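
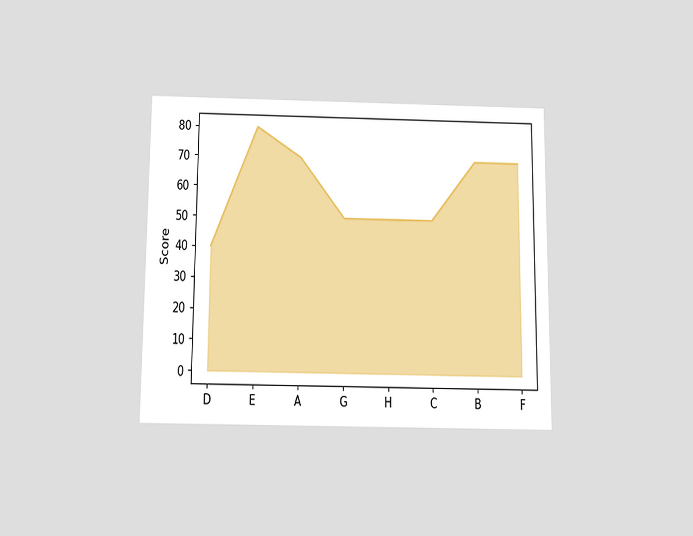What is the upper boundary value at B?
The chart is viewed slightly from below. At B the upper boundary is at 70.

70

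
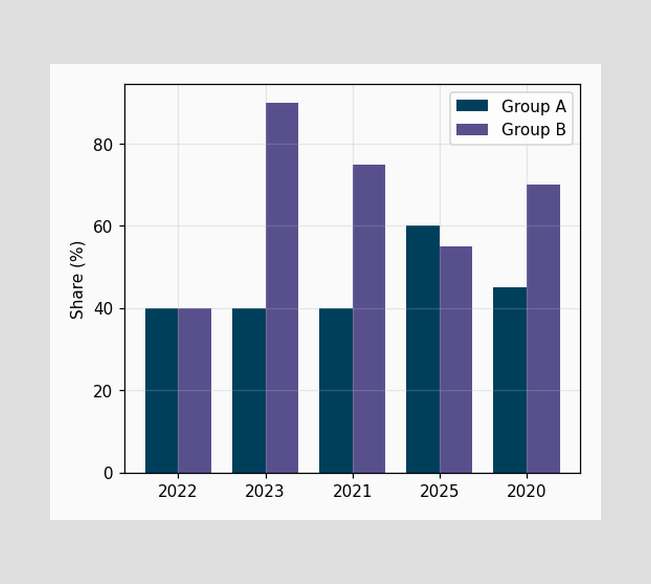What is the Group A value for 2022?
The Group A bar at 2022 reaches 40% on the y-axis.

40%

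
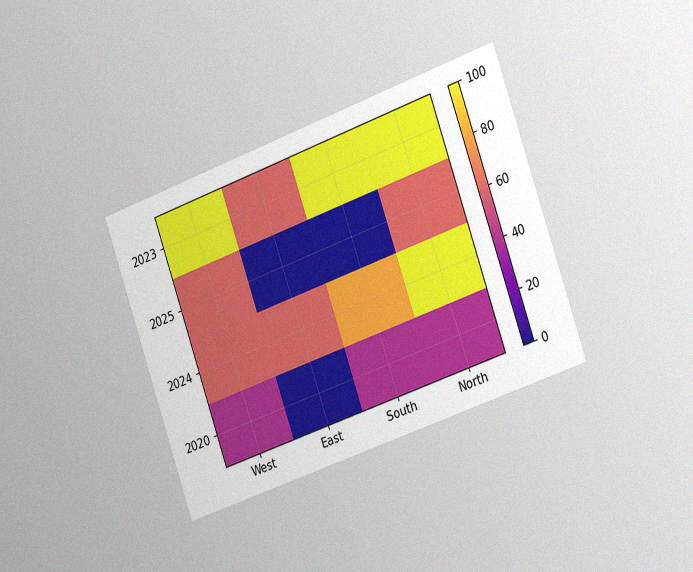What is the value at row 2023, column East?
60

The chart is tilted about 19° counter-clockwise and viewed slightly from the right, with some photo noise. Matching cell (2023, East) against the colorbar gives 60.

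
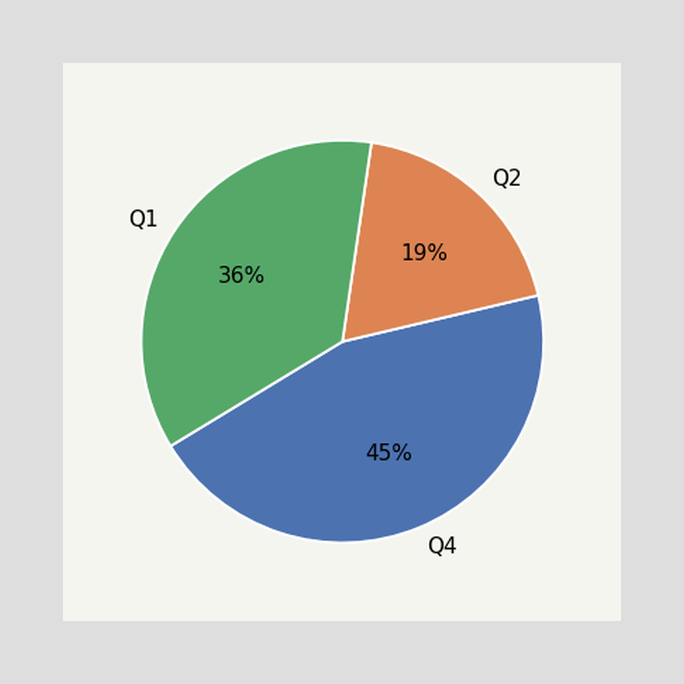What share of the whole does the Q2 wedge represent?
19%

The Q2 slice takes up 19% of the pie.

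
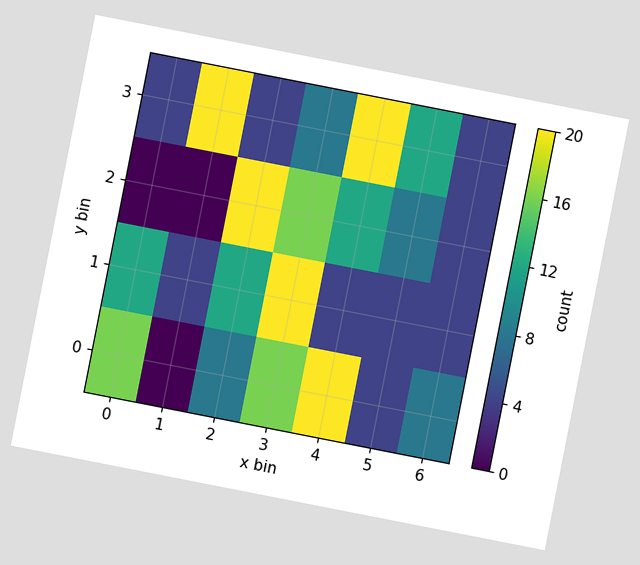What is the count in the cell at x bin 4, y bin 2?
The chart is tilted about 11° clockwise. Matching the cell (4, 2) against the colorbar gives 12.

12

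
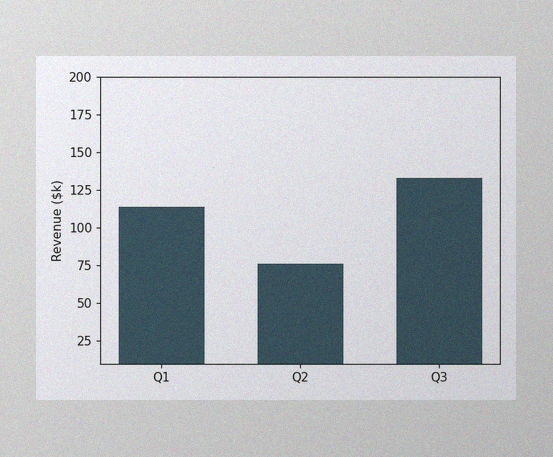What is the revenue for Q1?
The image has some photo noise and uneven lighting. Reading along the chart's y-axis, the Q1 bar reaches $114k.

$114k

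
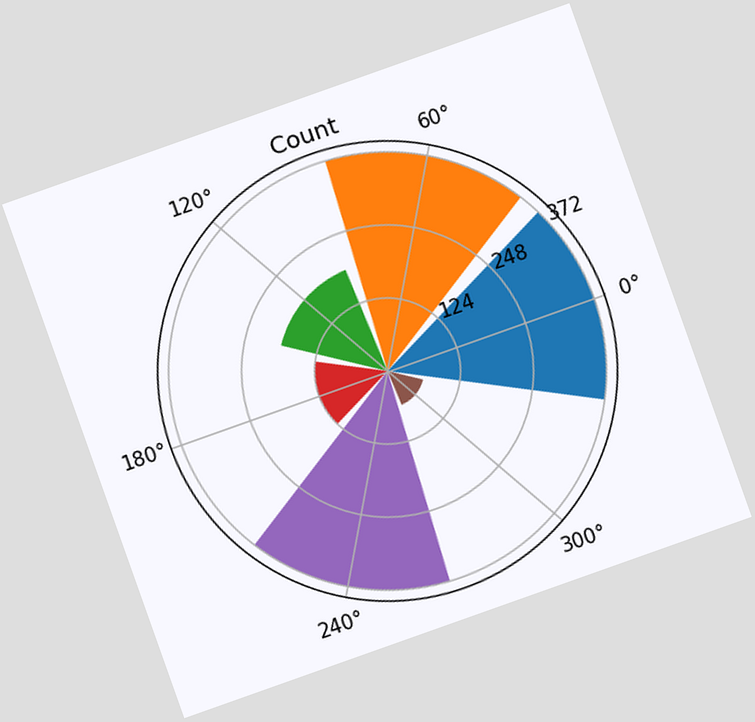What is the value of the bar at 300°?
62

The chart is tilted about 20° counter-clockwise. The bar at 300° reaches 62 on the radial axis.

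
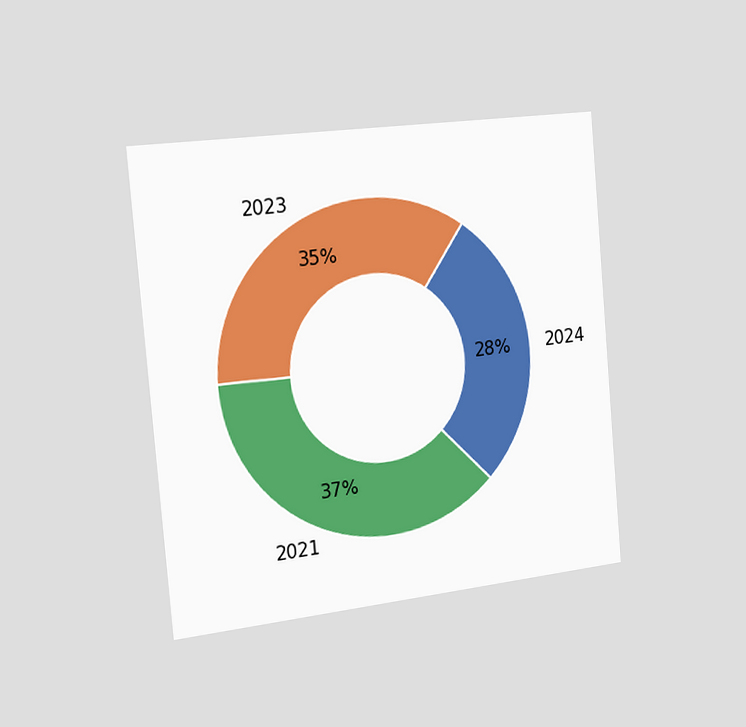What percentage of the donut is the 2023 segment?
The chart is tilted about 5° counter-clockwise and viewed slightly from the left. The 2023 segment takes up 35% of the ring.

35%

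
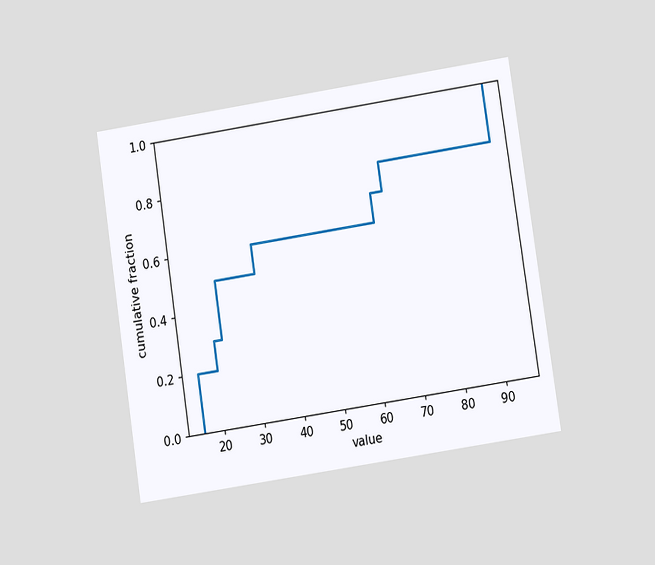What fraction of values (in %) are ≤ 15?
The chart is tilted about 9° counter-clockwise and viewed at a slight angle. At x=15 the ECDF step is at 20%.

20%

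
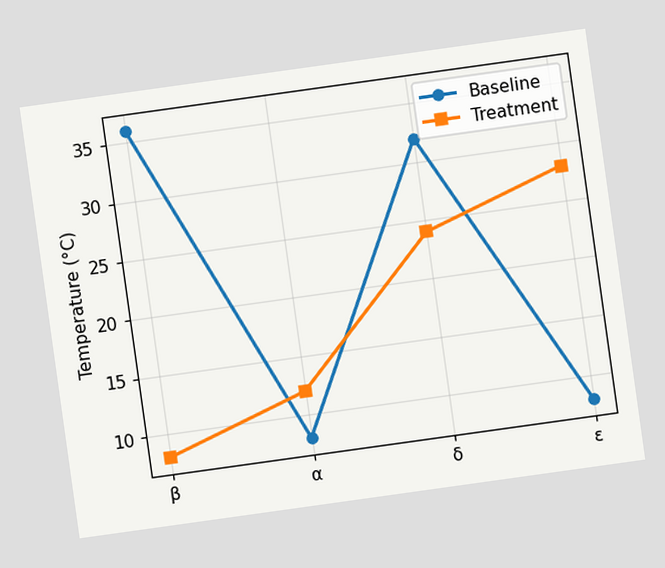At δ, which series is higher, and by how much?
Baseline, by 8°C

The chart is tilted about 8° counter-clockwise. At δ, Baseline sits above the other line by 8°C.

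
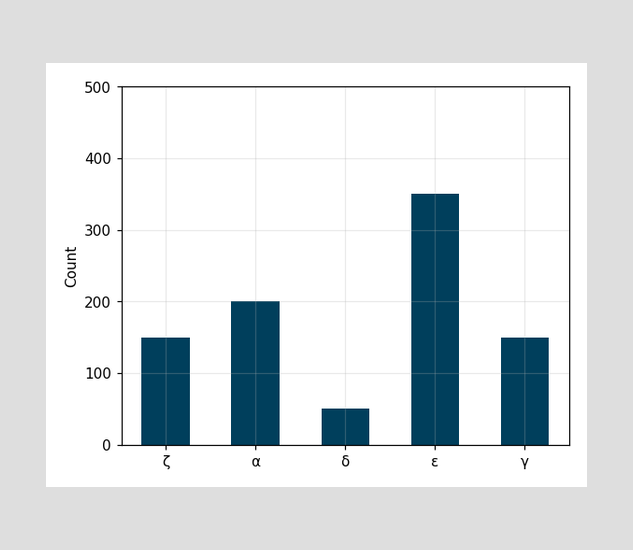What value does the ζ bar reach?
Reading along the chart's y-axis, the ζ bar reaches 150.

150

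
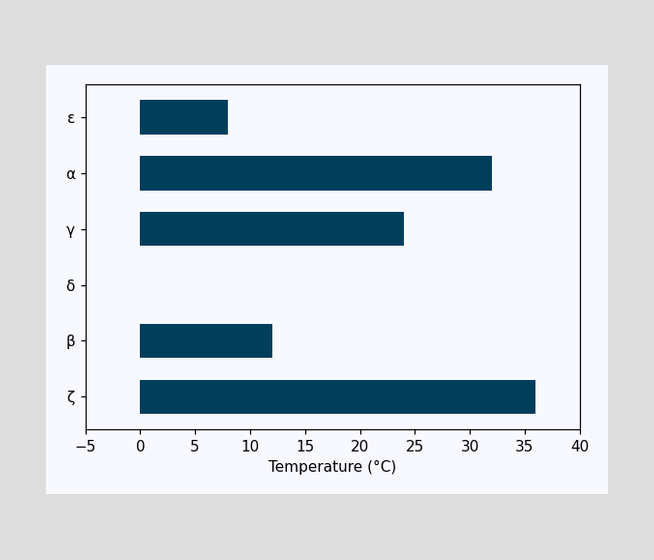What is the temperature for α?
Reading along the chart's x-axis, the α bar reaches 32°C.

32°C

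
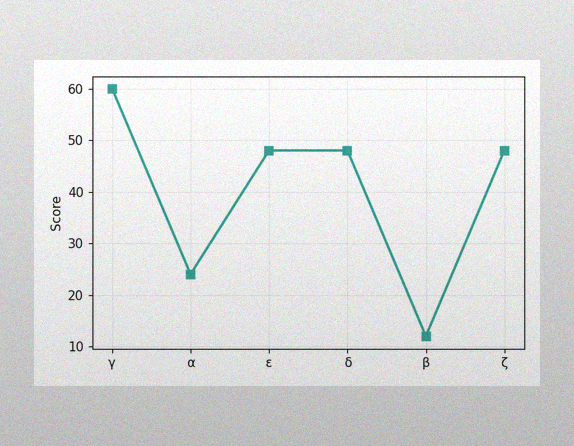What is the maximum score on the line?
The image has some photo noise and uneven lighting. The highest point is at γ, and reading across to the y-axis gives 60.

60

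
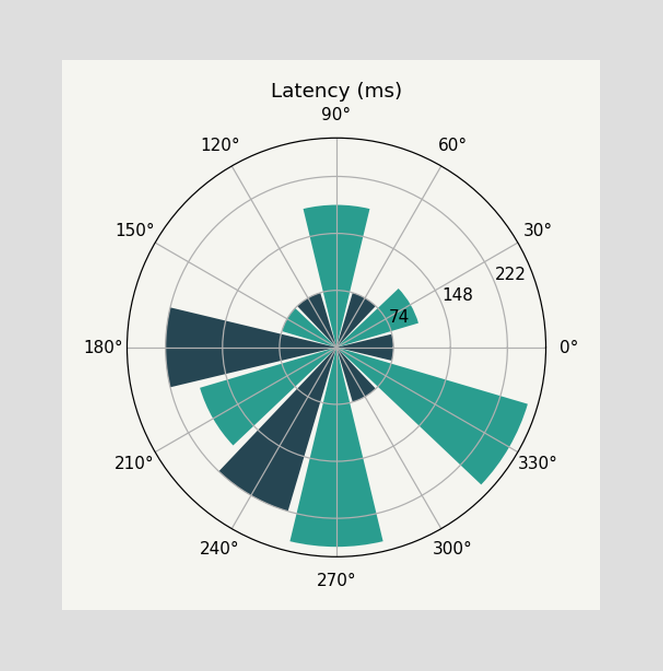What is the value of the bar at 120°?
74ms

The bar at 120° reaches 74ms on the radial axis.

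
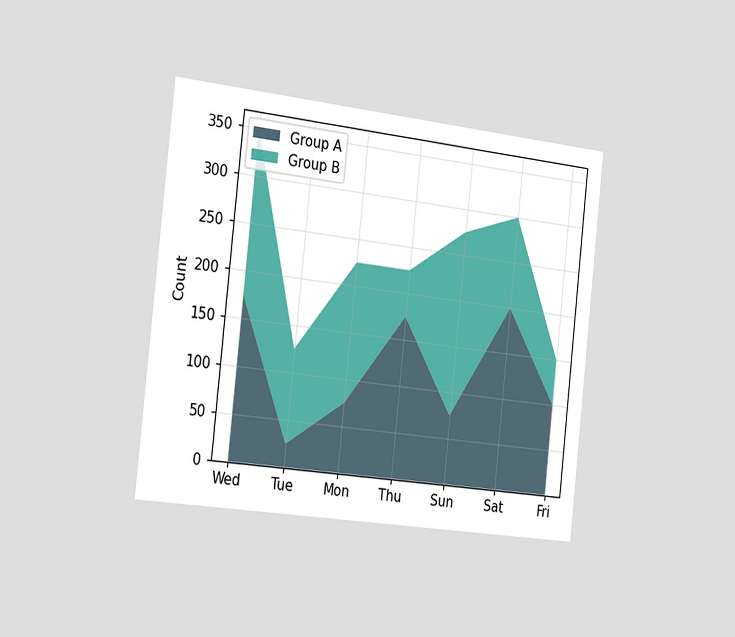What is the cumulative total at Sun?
The chart is tilted about 6° clockwise and viewed slightly from the left. The stacked total at Sun reaches 275.

275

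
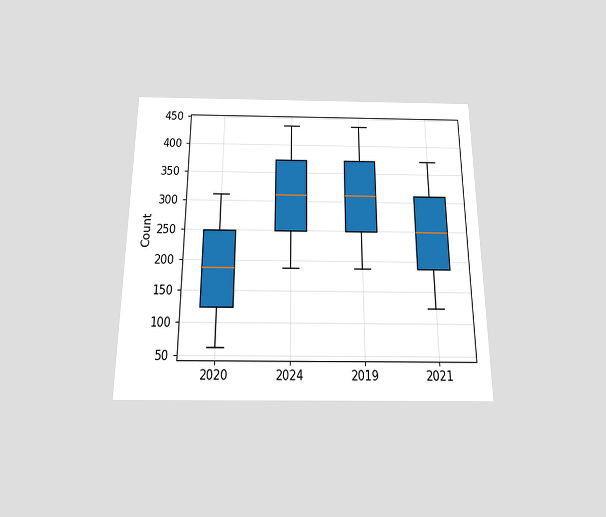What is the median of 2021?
The chart is viewed slightly from below. The median line in the 2021 box sits at 248.

248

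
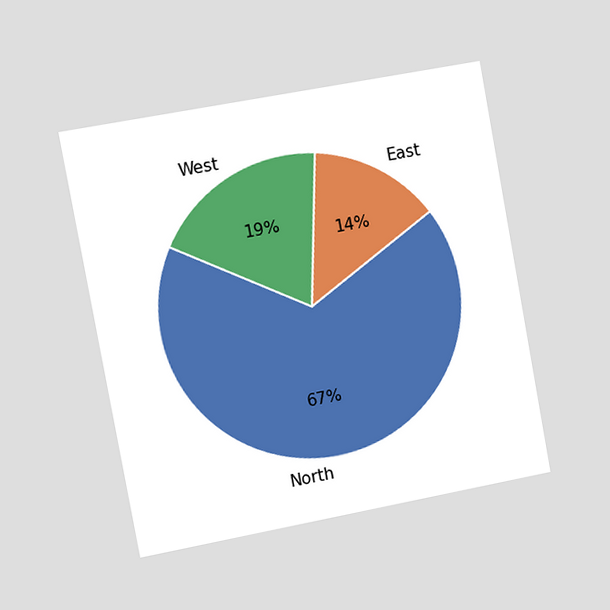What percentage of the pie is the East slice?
14%

The chart is tilted about 10° counter-clockwise and viewed slightly from the left. The East slice takes up 14% of the pie.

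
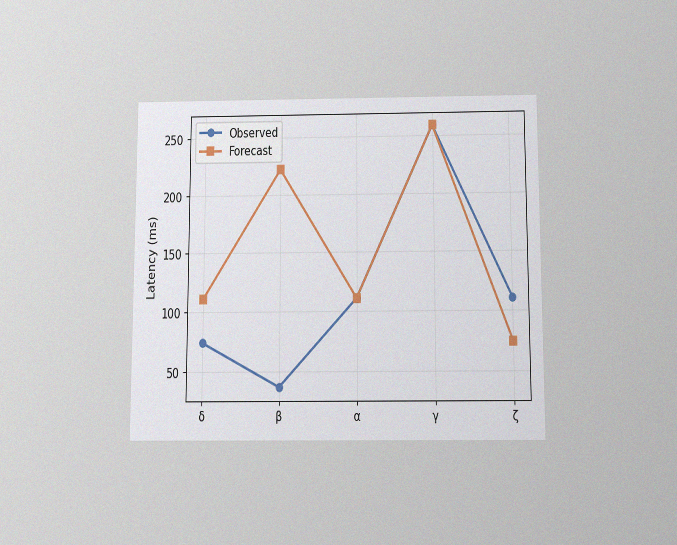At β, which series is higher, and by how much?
Forecast, by 185ms

The chart is viewed slightly from below, with some photo noise. At β, Forecast sits above the other line by 185ms.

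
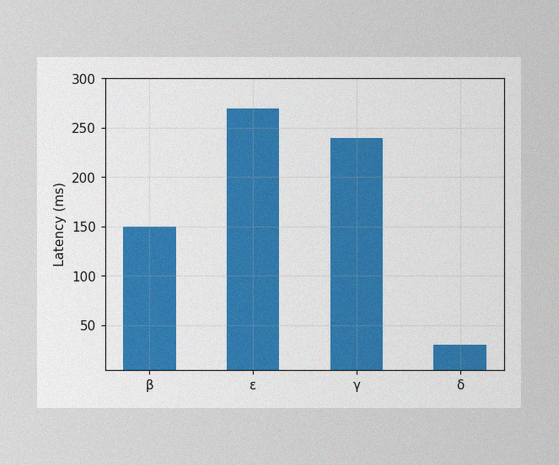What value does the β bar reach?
150ms

The image has some photo noise and uneven lighting. Reading along the chart's y-axis, the β bar reaches 150ms.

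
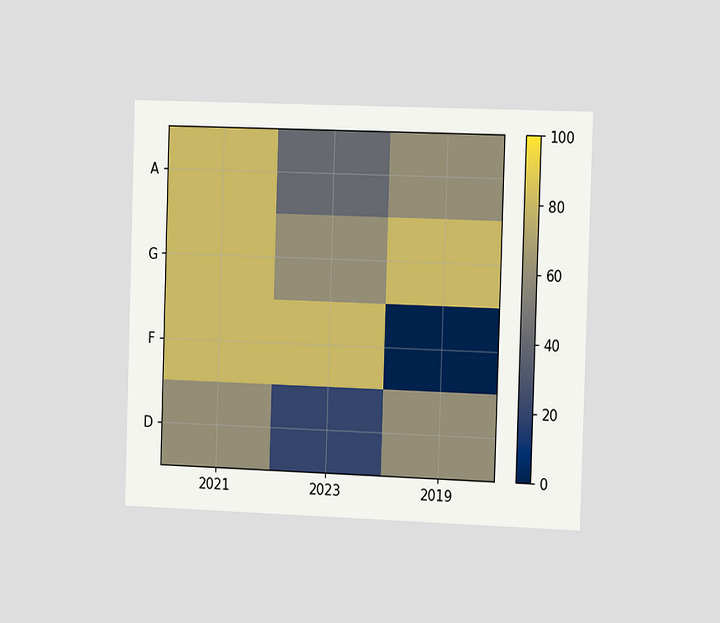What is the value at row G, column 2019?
80

The chart is viewed slightly from the right. Matching cell (G, 2019) against the colorbar gives 80.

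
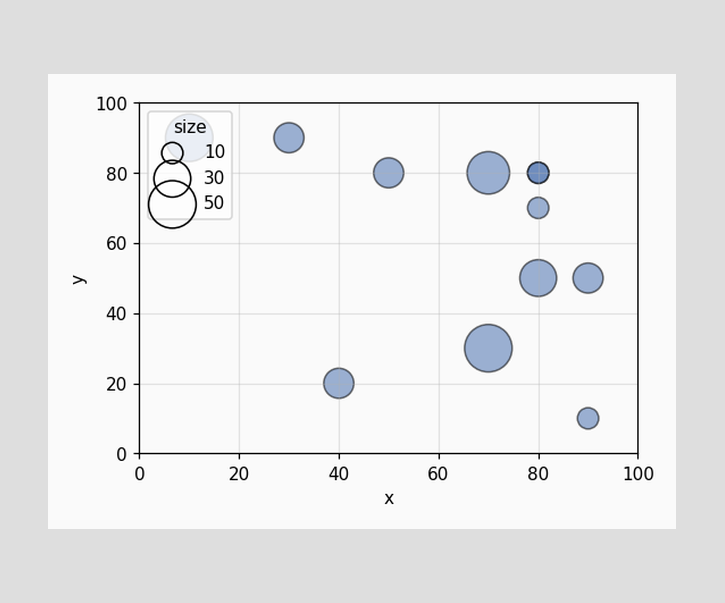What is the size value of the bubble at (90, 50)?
20

Matching the bubble at (90, 50) against the size legend gives 20.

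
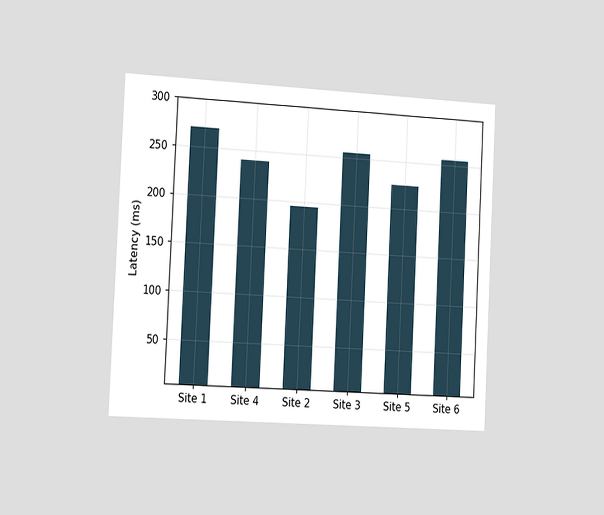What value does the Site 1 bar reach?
The chart is tilted about 3° clockwise and viewed slightly from the left. Reading along the chart's y-axis, the Site 1 bar reaches 270ms.

270ms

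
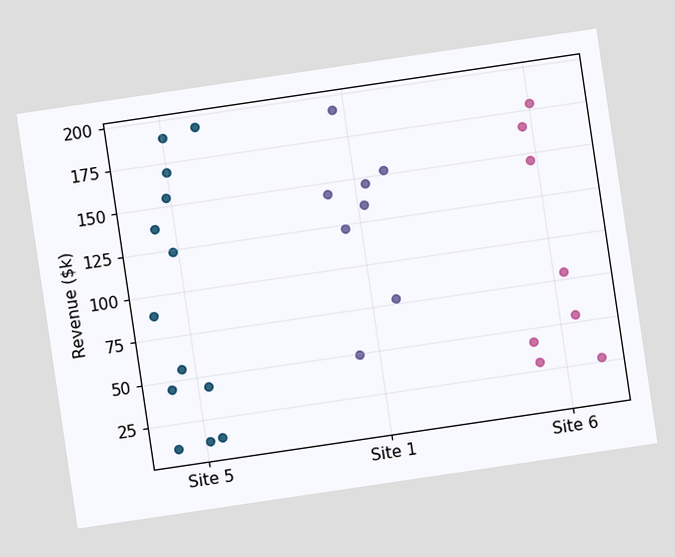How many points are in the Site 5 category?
The chart is tilted about 8° counter-clockwise. Counting the markers in the Site 5 column gives 13.

13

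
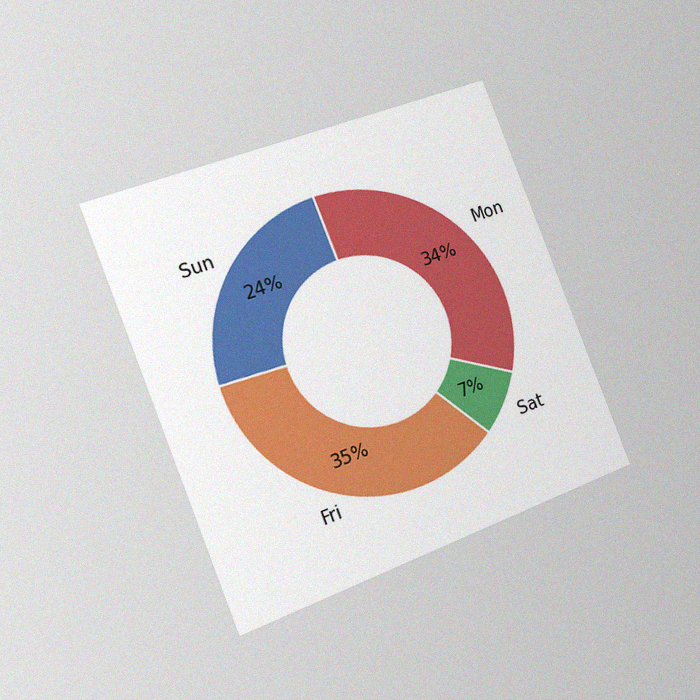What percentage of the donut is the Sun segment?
24%

The chart is tilted about 21° counter-clockwise and viewed slightly from the left, with some photo noise. The Sun segment takes up 24% of the ring.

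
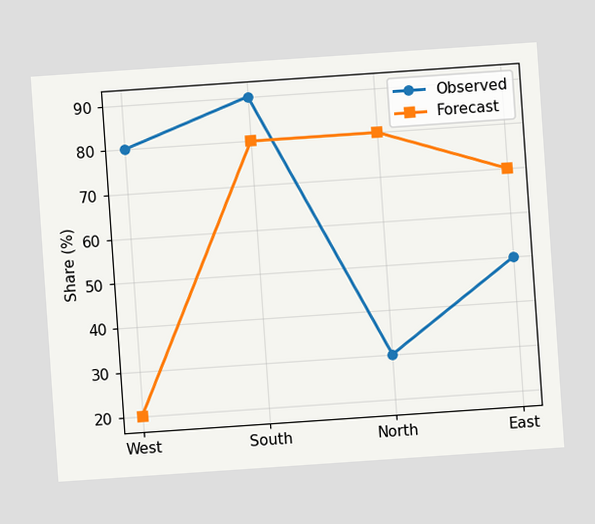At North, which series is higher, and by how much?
The chart is tilted about 4° counter-clockwise. At North, Forecast sits above the other line by 50%.

Forecast, by 50%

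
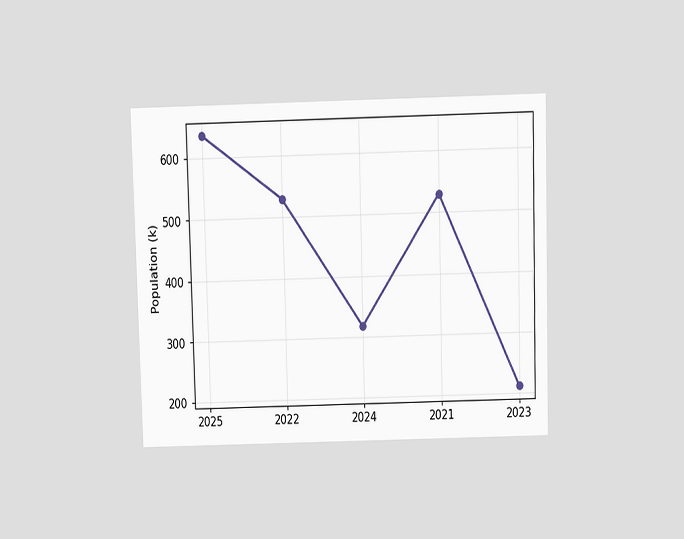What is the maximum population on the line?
The chart is viewed slightly from above. The highest point is at 2025, and reading across to the y-axis gives 636k.

636k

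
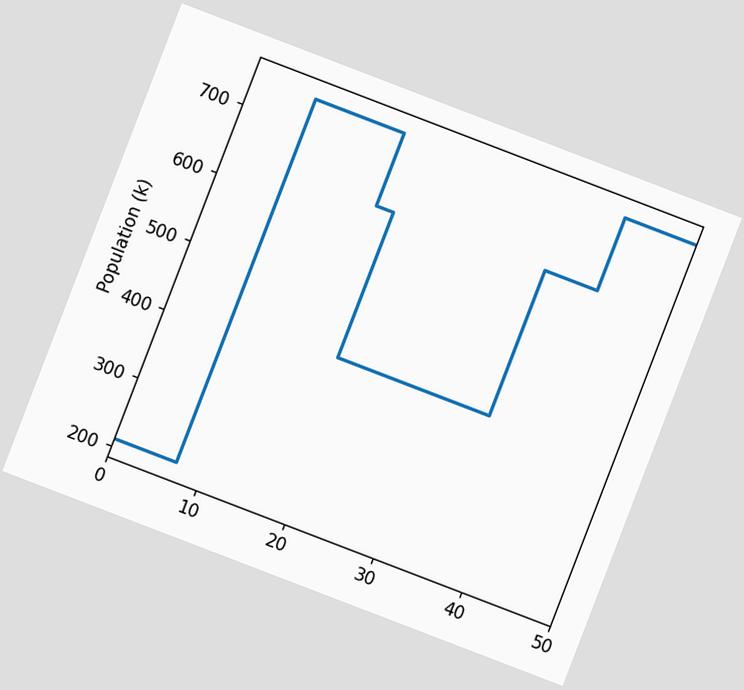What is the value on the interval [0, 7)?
The chart is tilted about 21° clockwise. On [0, 7) the step sits at 212k.

212k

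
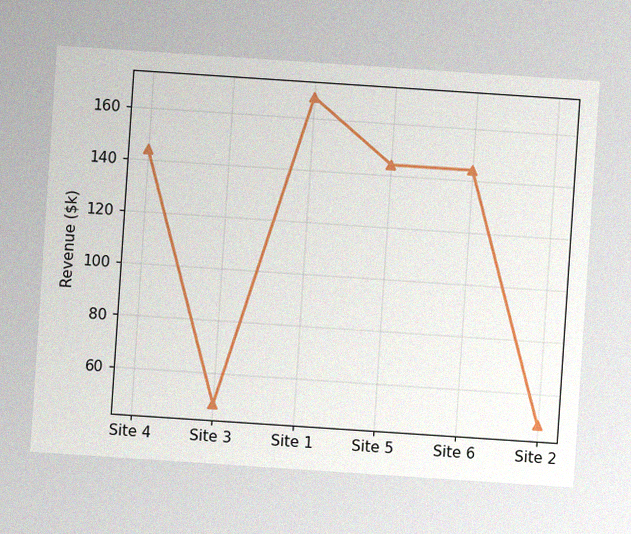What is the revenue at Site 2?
The chart is tilted about 4° clockwise, with some photo noise. At Site 2, the line is at $48k.

$48k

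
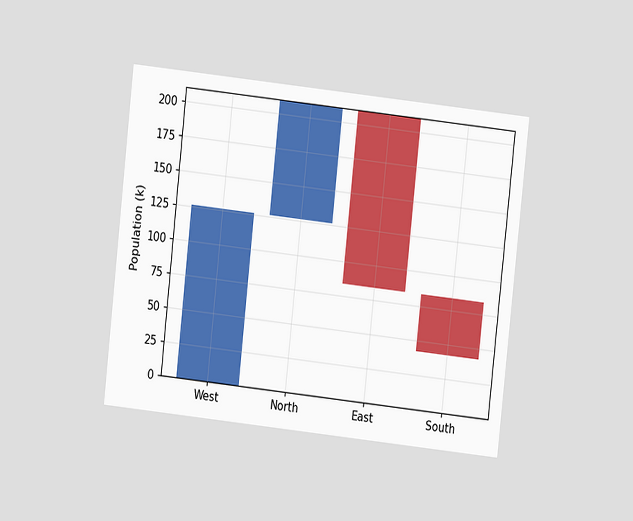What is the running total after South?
The chart is tilted about 6° clockwise and viewed at a slight angle. After South the running total reaches 42k.

42k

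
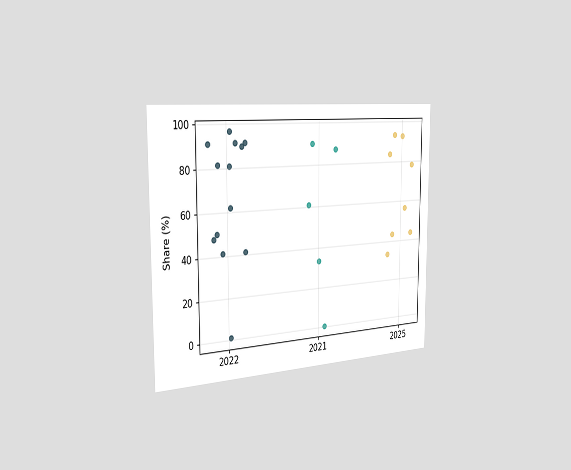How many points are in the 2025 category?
The chart is viewed slightly from the left. Counting the markers in the 2025 column gives 8.

8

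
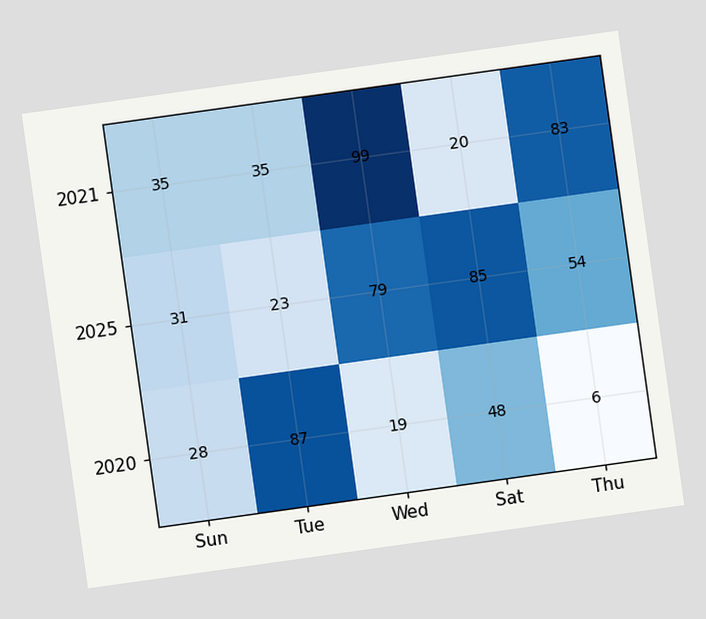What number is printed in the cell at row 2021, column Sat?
20

The chart is tilted about 8° counter-clockwise. The (2021, Sat) cell reads 20.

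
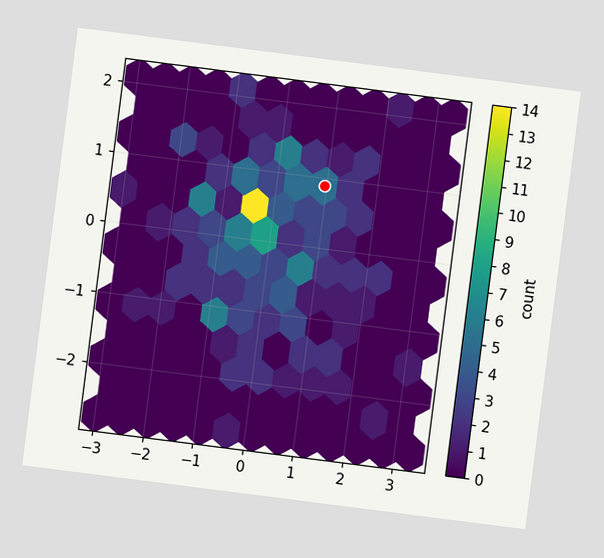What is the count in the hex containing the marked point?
5

The chart is tilted about 7° clockwise. The marked hex reads 5 on the colorbar.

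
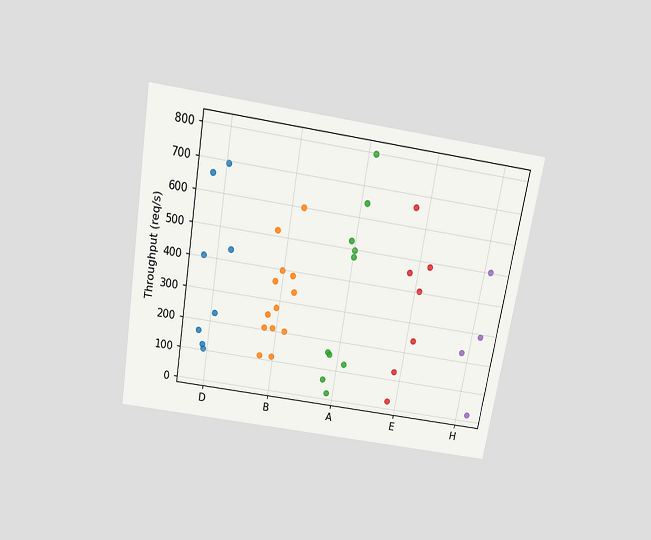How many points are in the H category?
4

The chart is tilted about 9° clockwise and viewed slightly from above. Counting the markers in the H column gives 4.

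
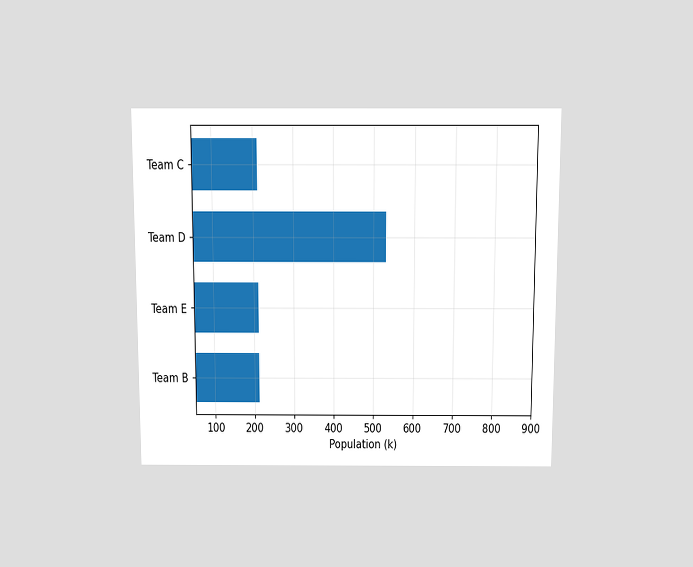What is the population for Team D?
530k

The chart is viewed slightly from above. Reading along the chart's x-axis, the Team D bar reaches 530k.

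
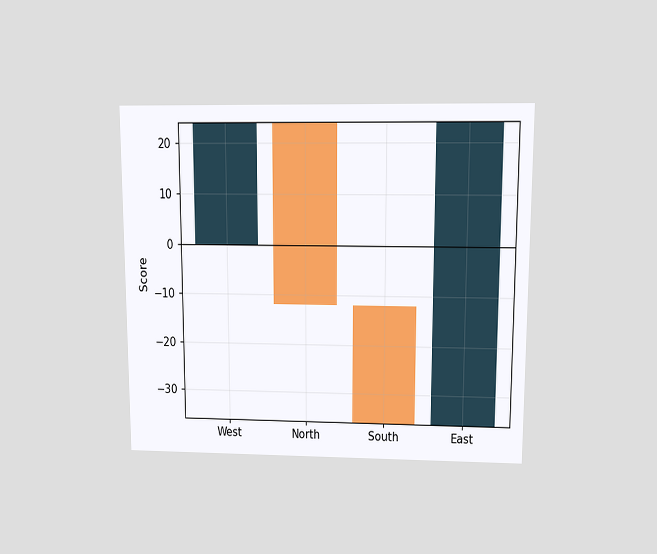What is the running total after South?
-36

The chart is viewed at a slight angle. After South the running total reaches -36.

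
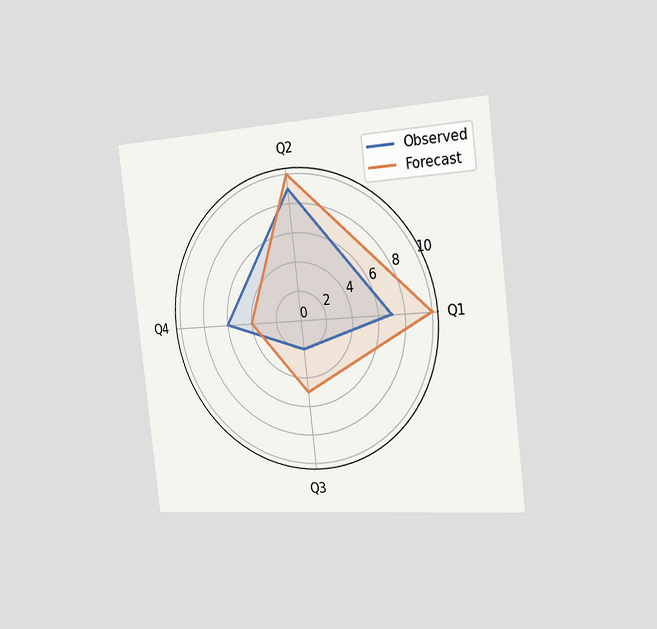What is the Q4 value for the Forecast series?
4

The chart is tilted about 7° counter-clockwise and viewed slightly from the right. On the Q4 axis, Forecast reaches 4.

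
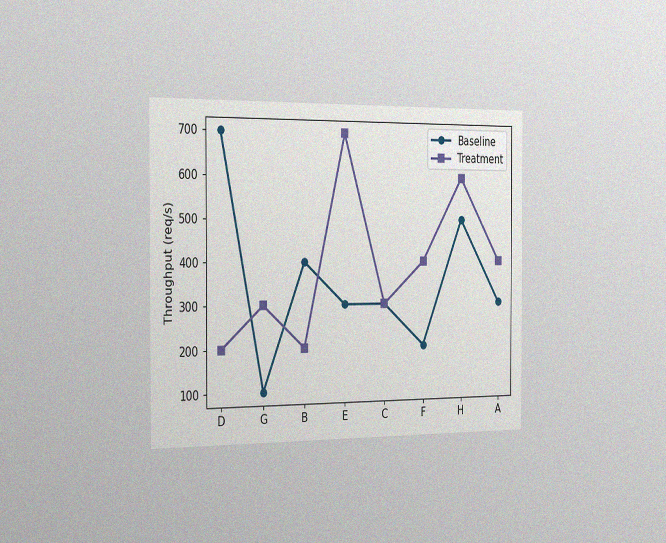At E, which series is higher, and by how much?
The chart is viewed slightly from the left, with some photo noise. At E, Treatment sits above the other line by 400req/s.

Treatment, by 400req/s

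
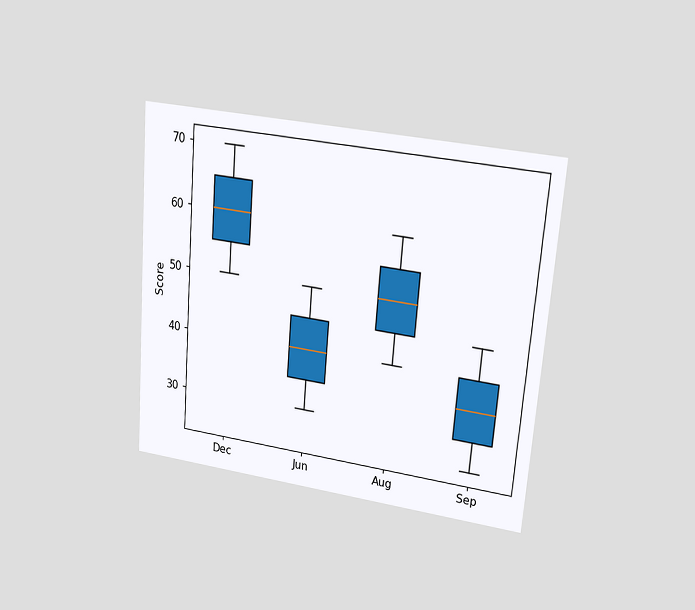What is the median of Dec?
60

The chart is tilted about 5° clockwise and viewed at a slight angle. The median line in the Dec box sits at 60.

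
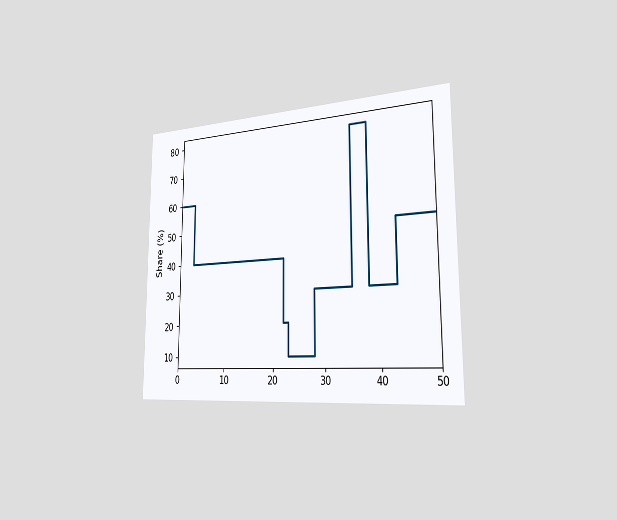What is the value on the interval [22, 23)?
20%

The chart is viewed slightly from the right. On [22, 23) the step sits at 20%.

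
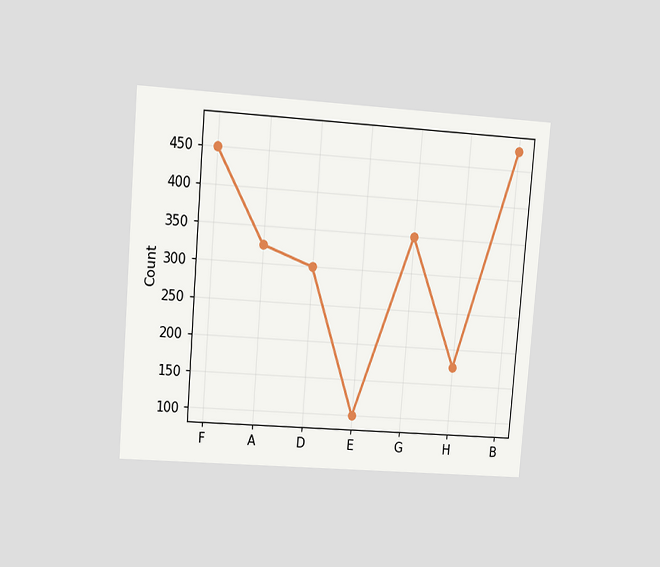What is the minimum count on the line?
100

The chart is tilted about 5° clockwise and viewed at a slight angle. The lowest point is at E, and reading across to the y-axis gives 100.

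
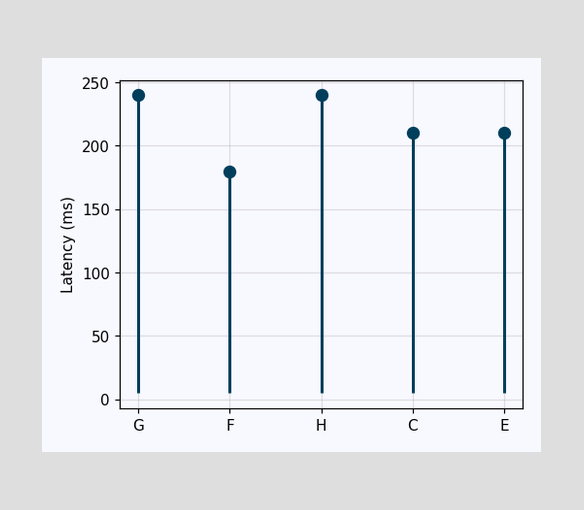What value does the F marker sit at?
The F marker sits at 180ms.

180ms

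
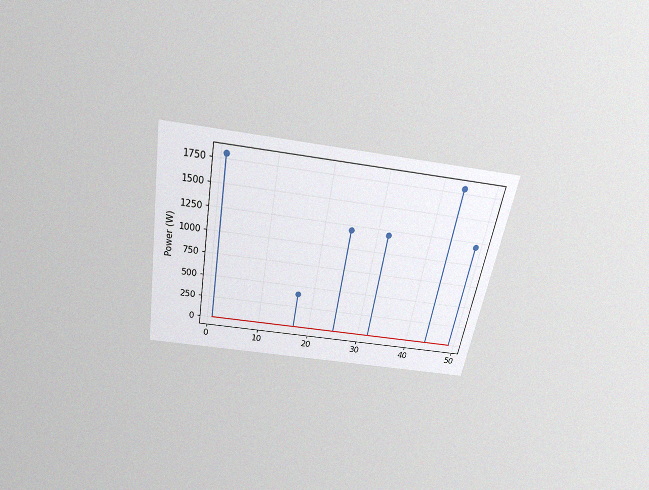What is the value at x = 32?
The chart is tilted about 10° clockwise and viewed slightly from above, with some photo noise. The stem at x=32 reaches 1200W.

1200W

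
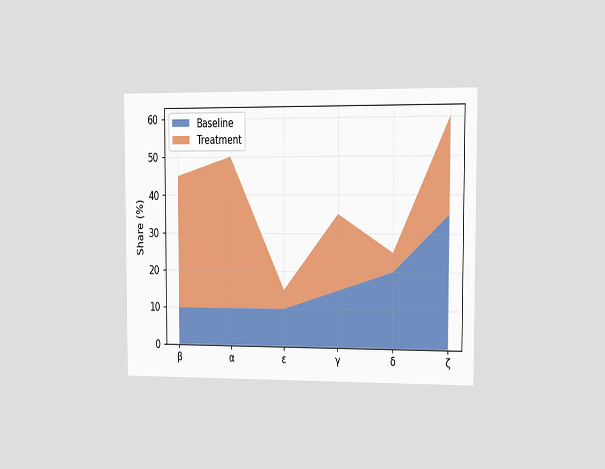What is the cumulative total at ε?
The chart is viewed at a slight angle. The stacked total at ε reaches 15%.

15%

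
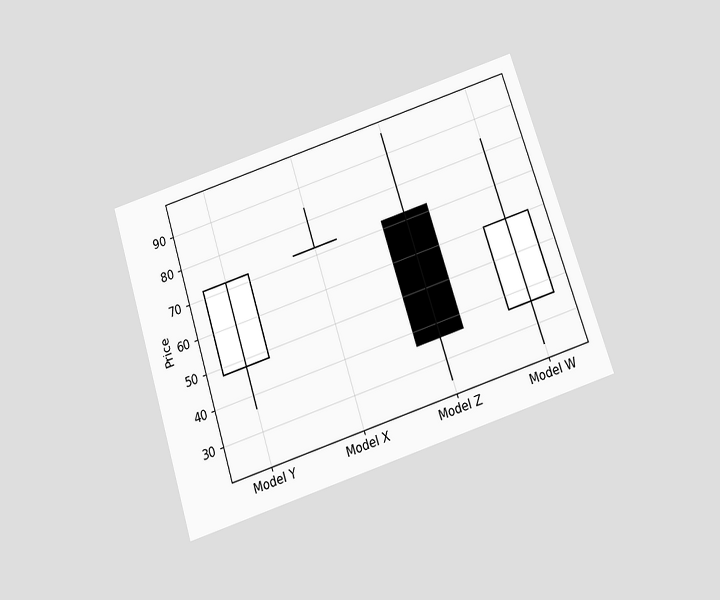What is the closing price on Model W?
60

The chart is tilted about 18° counter-clockwise and viewed slightly from below. The Model W candle closes at 60.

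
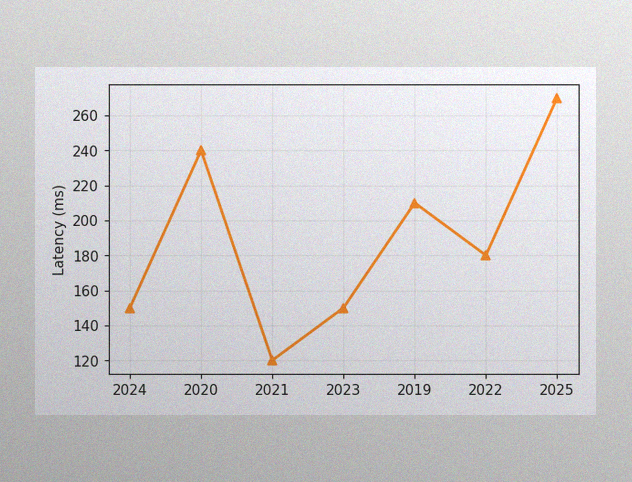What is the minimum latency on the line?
The image has some photo noise and uneven lighting. The lowest point is at 2021, and reading across to the y-axis gives 120ms.

120ms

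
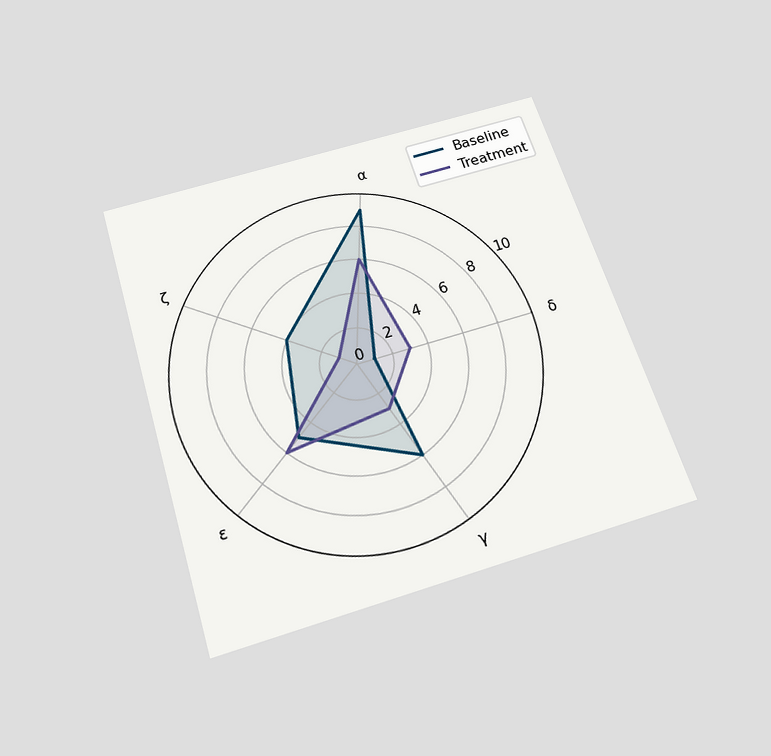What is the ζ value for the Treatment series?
The chart is tilted about 17° counter-clockwise and viewed slightly from below. On the ζ axis, Treatment reaches 1.

1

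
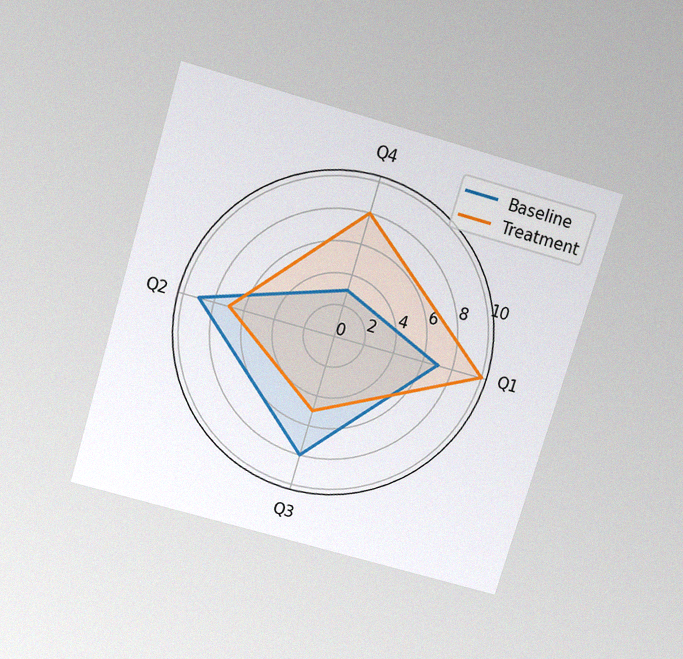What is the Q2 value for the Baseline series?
The chart is tilted about 17° clockwise and viewed slightly from above, with some photo noise. On the Q2 axis, Baseline reaches 9.

9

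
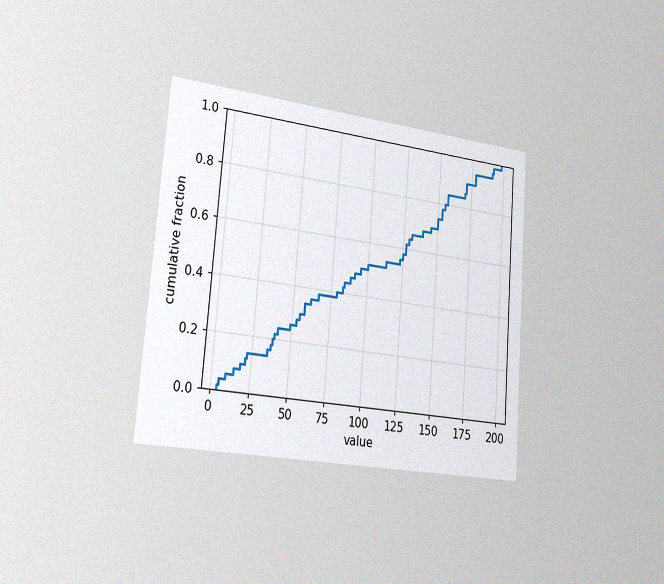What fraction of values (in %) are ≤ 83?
42%

The chart is tilted about 4° clockwise and viewed slightly from the left, with some photo noise. At x=83 the ECDF step is at 42%.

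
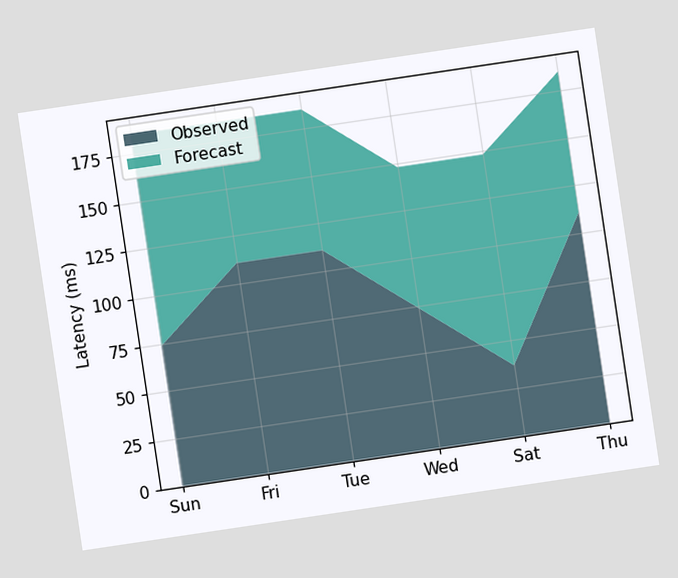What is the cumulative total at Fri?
185ms

The chart is tilted about 8° counter-clockwise. The stacked total at Fri reaches 185ms.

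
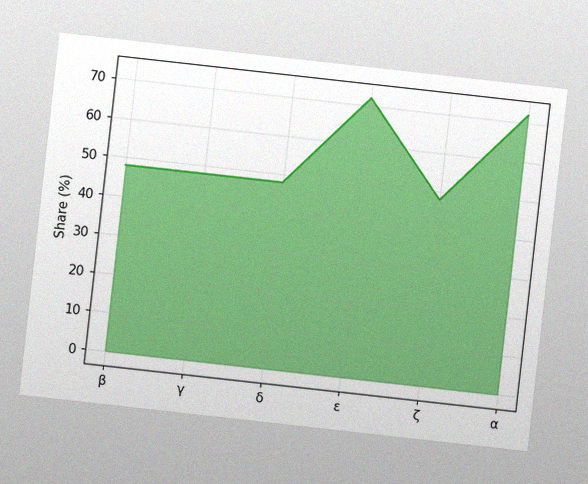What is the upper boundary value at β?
The chart is tilted about 6° clockwise, with some photo noise. At β the upper boundary is at 48%.

48%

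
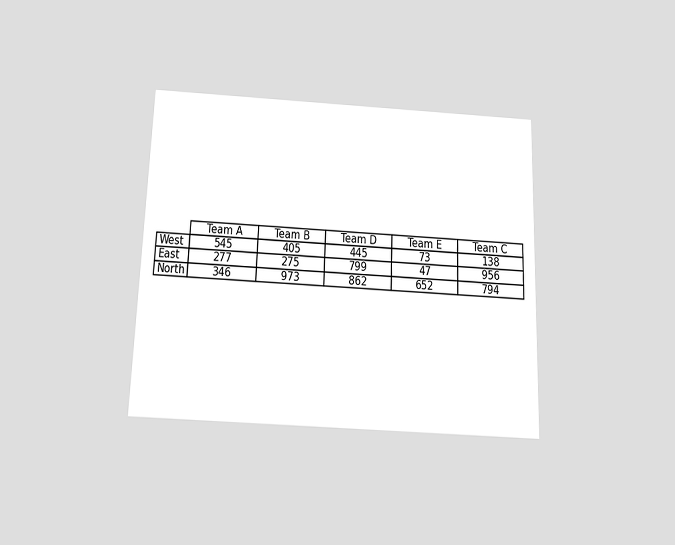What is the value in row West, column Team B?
405

The chart is viewed slightly from below. The (West, Team B) cell reads 405.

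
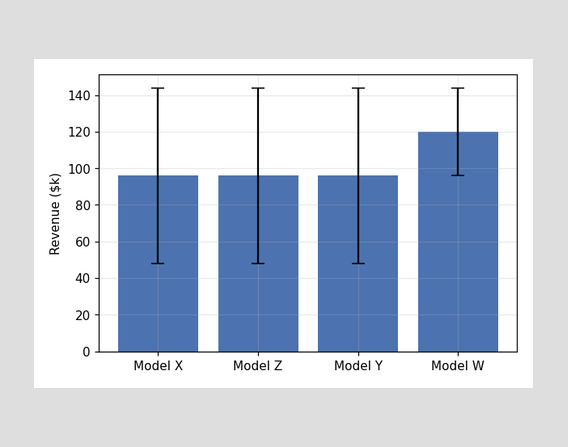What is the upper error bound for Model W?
$144k

The Model W bar's upper whisker reaches $144k.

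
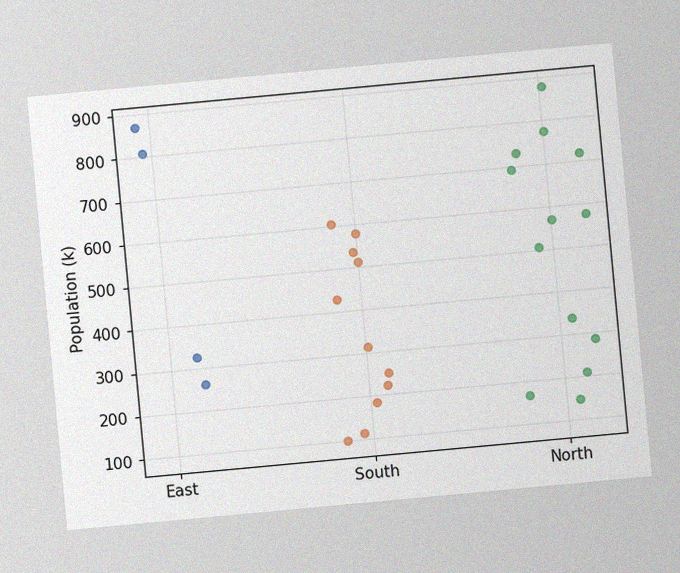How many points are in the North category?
The chart is tilted about 5° counter-clockwise, with some photo noise. Counting the markers in the North column gives 13.

13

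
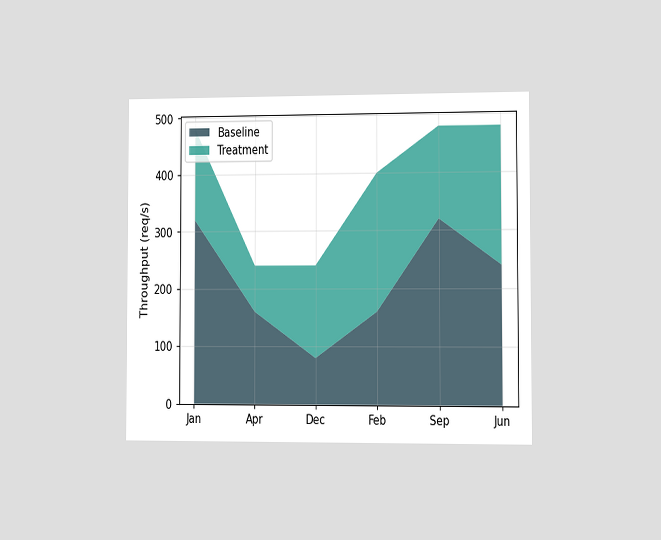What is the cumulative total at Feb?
400req/s

The chart is viewed slightly from the right. The stacked total at Feb reaches 400req/s.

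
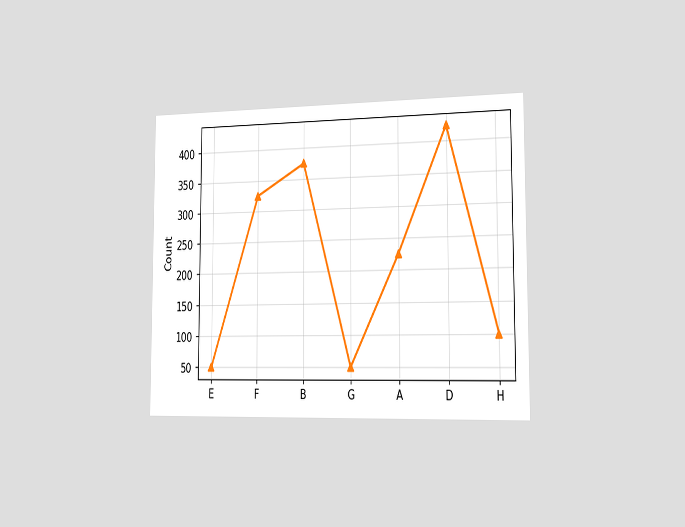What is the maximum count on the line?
The chart is viewed slightly from the right. The highest point is at D, and reading across to the y-axis gives 425.

425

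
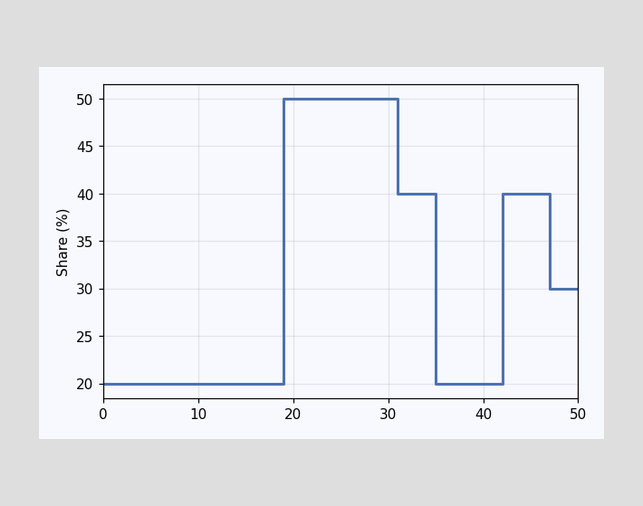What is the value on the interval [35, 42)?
On [35, 42) the step sits at 20%.

20%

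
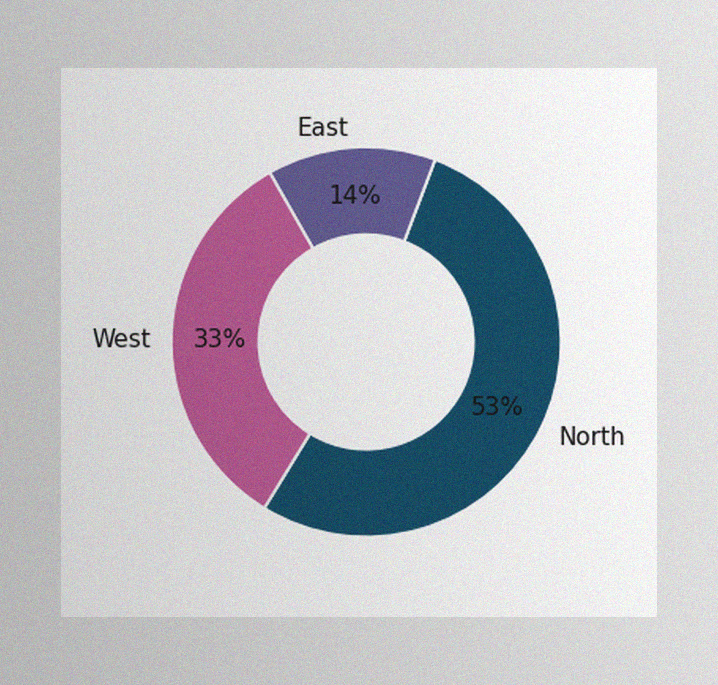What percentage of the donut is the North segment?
53%

The image has some photo noise and uneven lighting. The North segment takes up 53% of the ring.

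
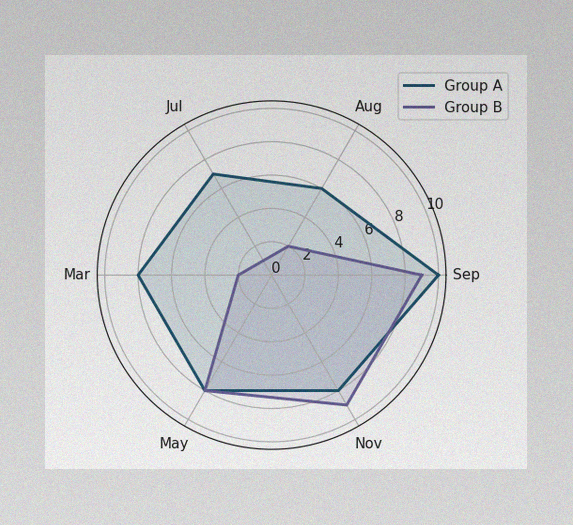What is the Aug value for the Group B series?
2

The image has some photo noise and uneven lighting. On the Aug axis, Group B reaches 2.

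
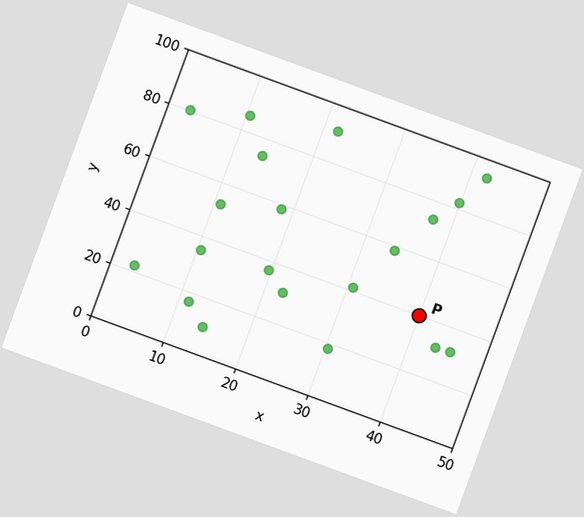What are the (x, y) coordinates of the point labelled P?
(40, 40)

The chart is tilted about 20° clockwise. Following the gridlines from P to each axis, P sits at (40, 40).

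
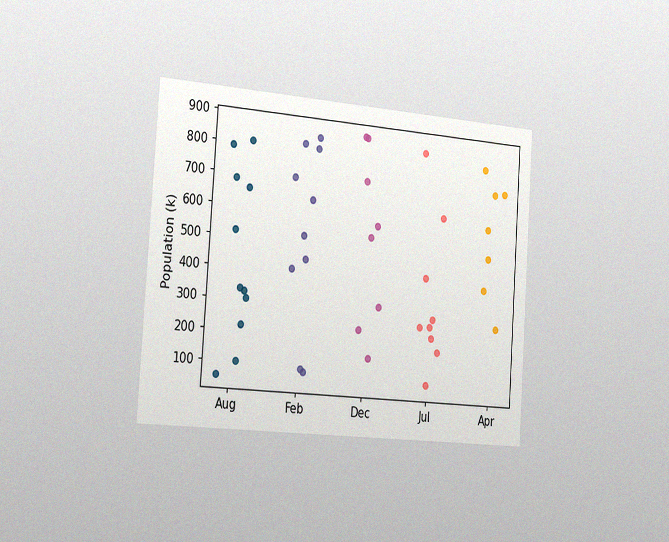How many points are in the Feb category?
10

The chart is tilted about 4° clockwise and viewed slightly from the left, with some photo noise. Counting the markers in the Feb column gives 10.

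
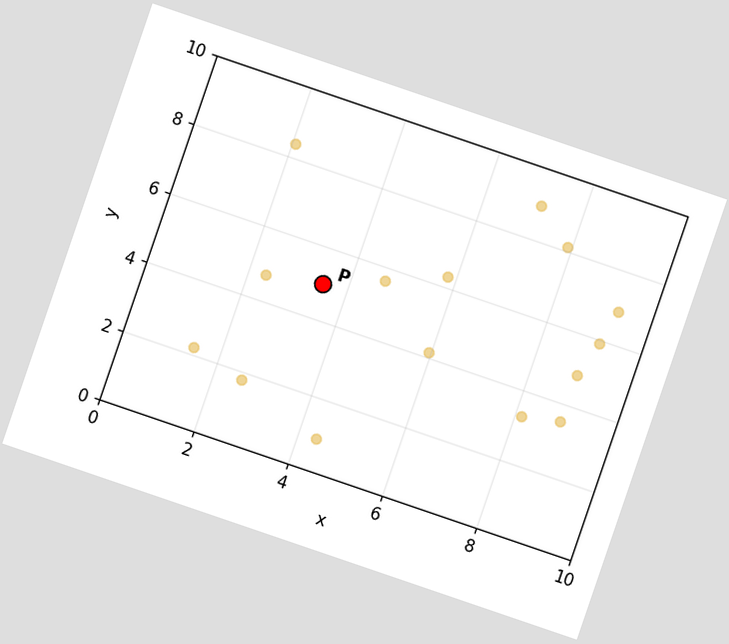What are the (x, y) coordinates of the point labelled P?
The chart is tilted about 19° clockwise. Following the gridlines from P to each axis, P sits at (3.5, 5).

(3.5, 5)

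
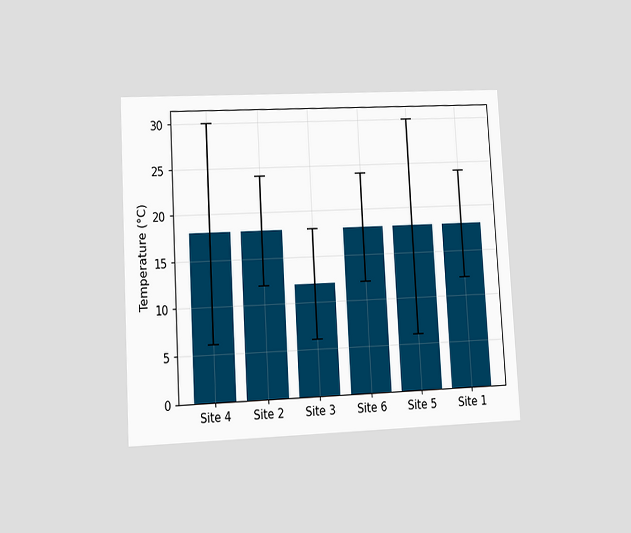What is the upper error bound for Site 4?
The chart is tilted about 3° counter-clockwise and viewed at a slight angle. The Site 4 bar's upper whisker reaches 30°C.

30°C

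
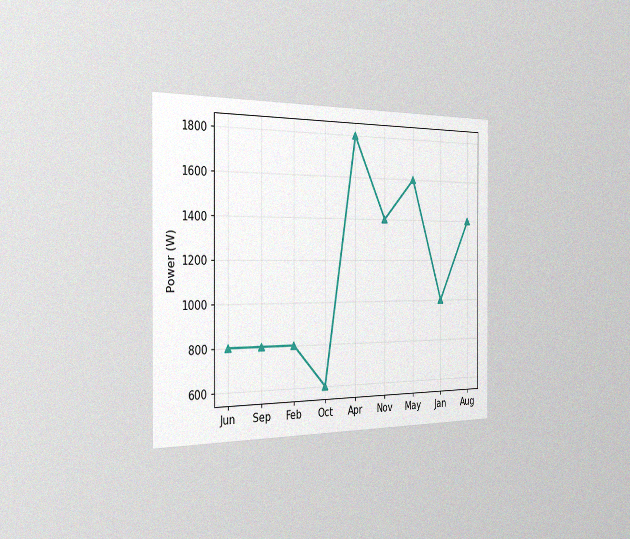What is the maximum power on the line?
1800W

The chart is viewed slightly from the left, with some photo noise. The highest point is at Apr, and reading across to the y-axis gives 1800W.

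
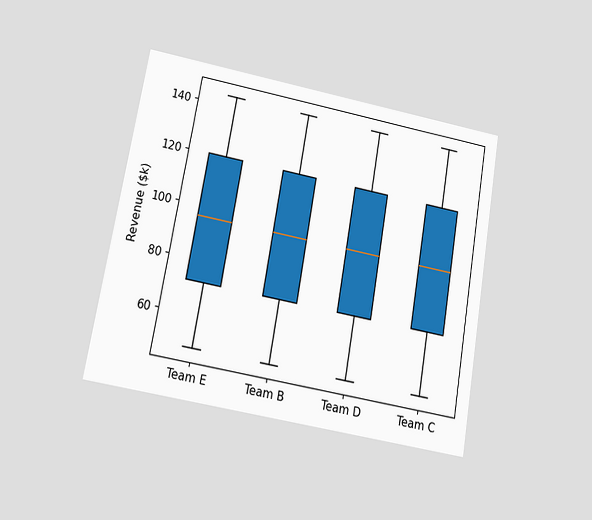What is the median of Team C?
$96k

The chart is tilted about 10° clockwise and viewed at a slight angle. The median line in the Team C box sits at $96k.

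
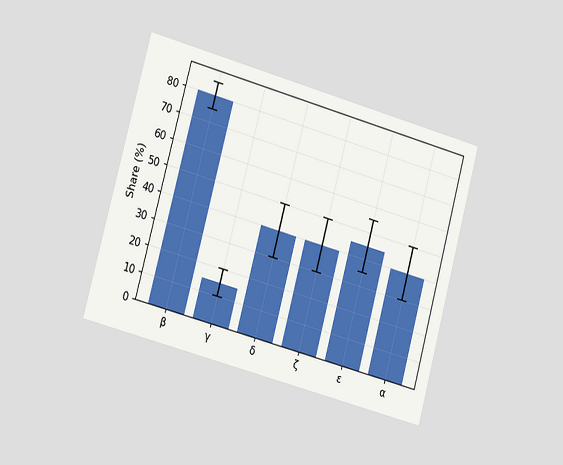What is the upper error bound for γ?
The chart is tilted about 15° clockwise and viewed at a slight angle. The γ bar's upper whisker reaches 20%.

20%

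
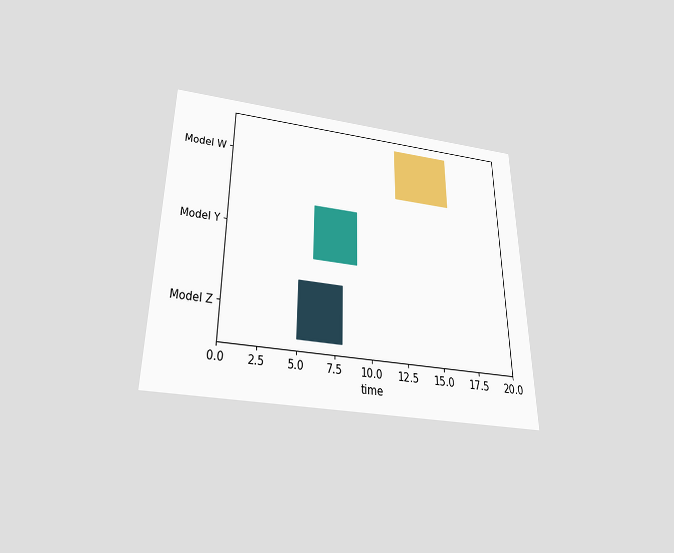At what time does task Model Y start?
6

The chart is viewed slightly from below. The Model Y bar begins at t=6.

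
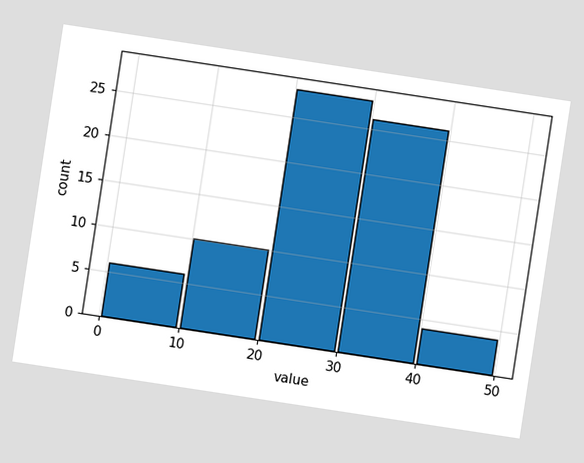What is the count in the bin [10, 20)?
10

The chart is tilted about 9° clockwise. The [10, 20) bin has height 10.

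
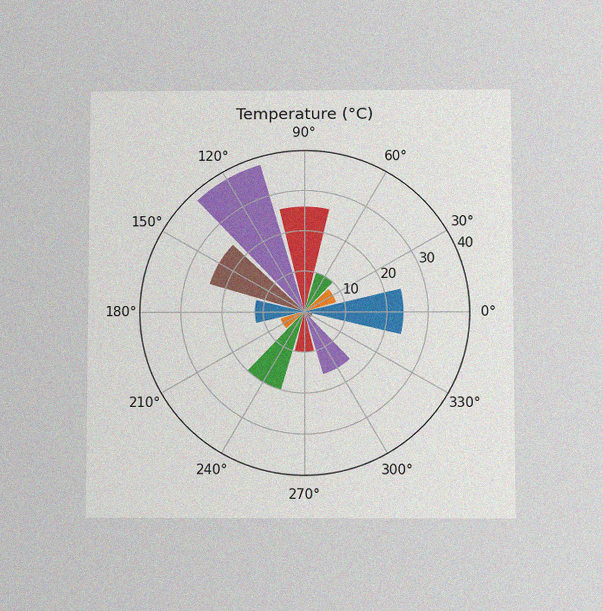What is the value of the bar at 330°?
2°C

The chart is viewed slightly from below, with some photo noise. The bar at 330° reaches 2°C on the radial axis.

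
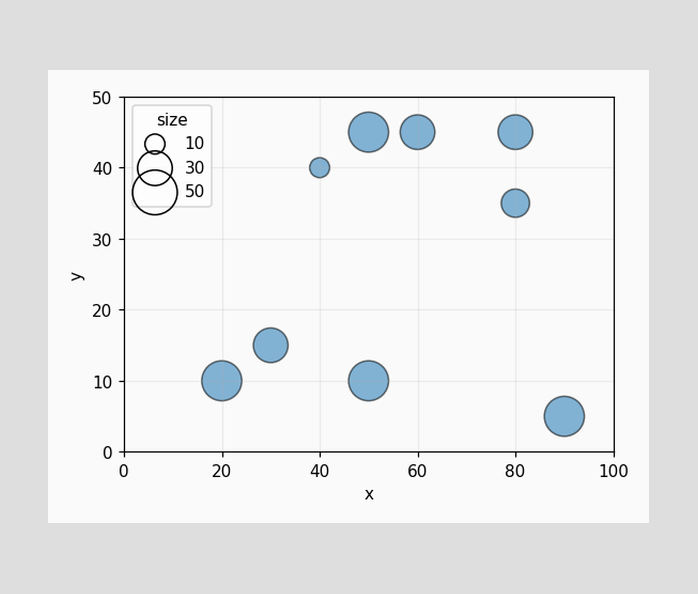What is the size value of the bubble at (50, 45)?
Matching the bubble at (50, 45) against the size legend gives 40.

40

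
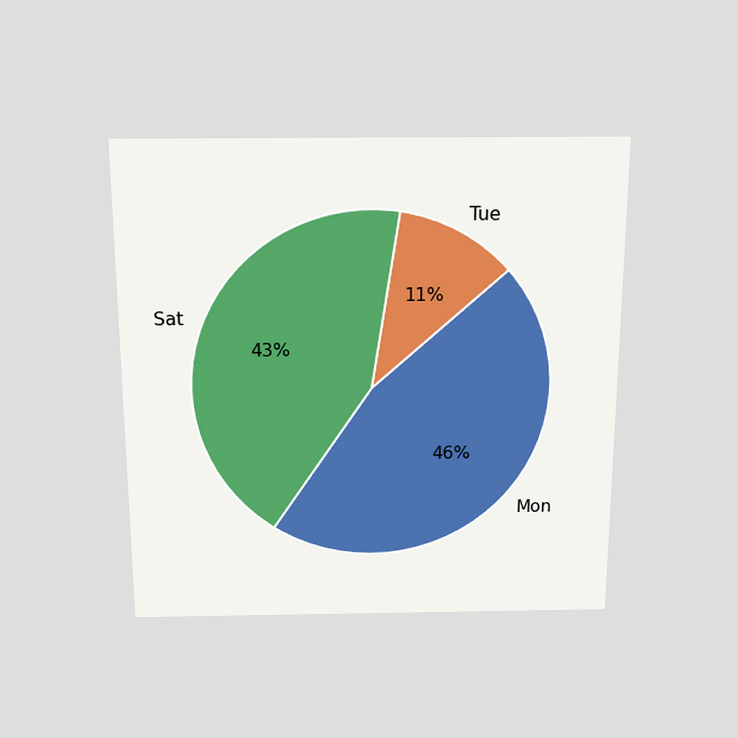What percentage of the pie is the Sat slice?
The chart is viewed slightly from above. The Sat slice takes up 43% of the pie.

43%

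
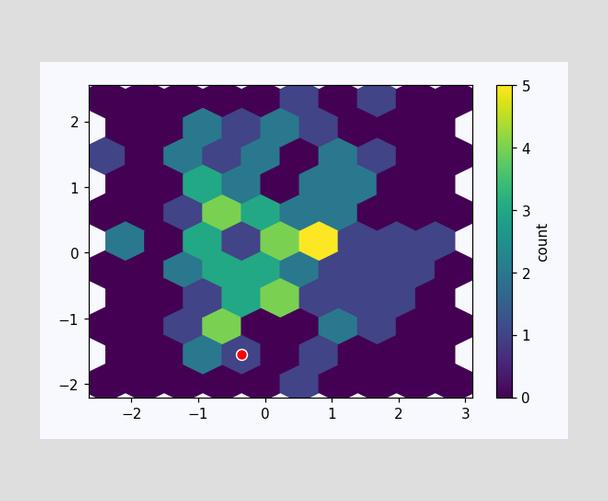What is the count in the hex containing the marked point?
The marked hex reads 1 on the colorbar.

1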